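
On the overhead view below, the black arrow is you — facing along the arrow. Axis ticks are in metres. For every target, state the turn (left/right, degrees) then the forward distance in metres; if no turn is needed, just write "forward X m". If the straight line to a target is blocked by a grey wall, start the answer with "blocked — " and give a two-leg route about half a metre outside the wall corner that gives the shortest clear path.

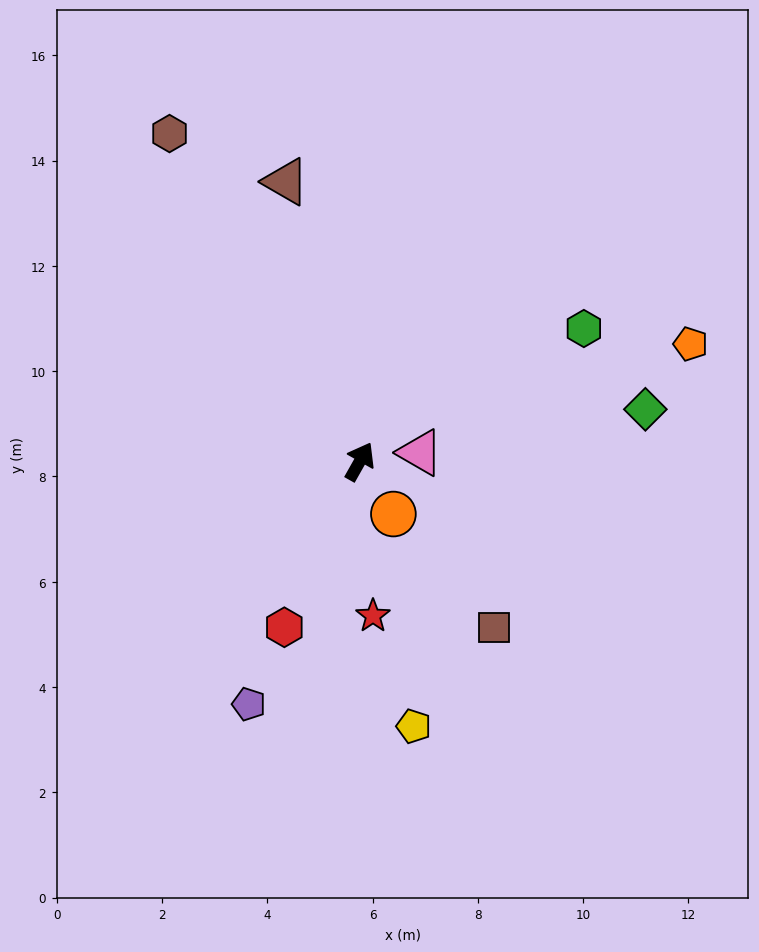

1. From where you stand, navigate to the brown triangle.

turn left 44°, forward 5.5 m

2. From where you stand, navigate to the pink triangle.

turn right 52°, forward 1.2 m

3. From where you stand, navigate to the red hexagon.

turn right 175°, forward 3.5 m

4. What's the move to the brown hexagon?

turn left 60°, forward 7.2 m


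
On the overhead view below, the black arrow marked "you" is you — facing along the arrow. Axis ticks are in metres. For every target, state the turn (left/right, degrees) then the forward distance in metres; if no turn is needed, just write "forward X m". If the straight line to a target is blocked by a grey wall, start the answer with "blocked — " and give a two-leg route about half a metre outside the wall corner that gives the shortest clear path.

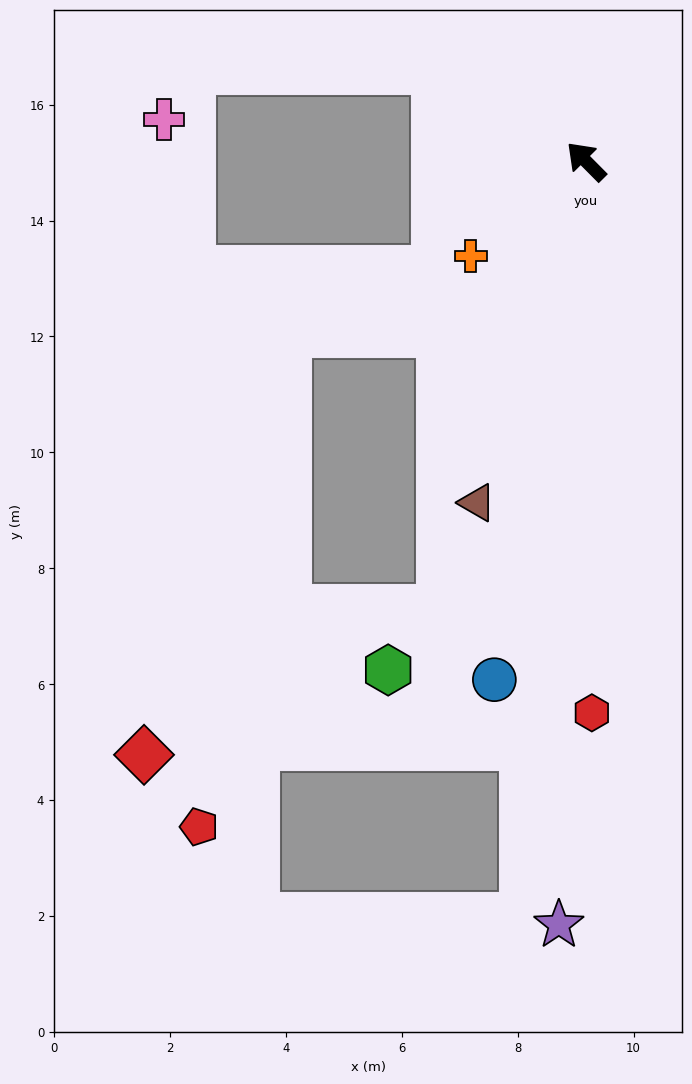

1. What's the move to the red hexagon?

turn left 136°, forward 9.5 m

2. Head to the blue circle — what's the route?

turn left 125°, forward 9.1 m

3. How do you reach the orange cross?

turn left 85°, forward 2.6 m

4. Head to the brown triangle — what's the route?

turn left 118°, forward 6.2 m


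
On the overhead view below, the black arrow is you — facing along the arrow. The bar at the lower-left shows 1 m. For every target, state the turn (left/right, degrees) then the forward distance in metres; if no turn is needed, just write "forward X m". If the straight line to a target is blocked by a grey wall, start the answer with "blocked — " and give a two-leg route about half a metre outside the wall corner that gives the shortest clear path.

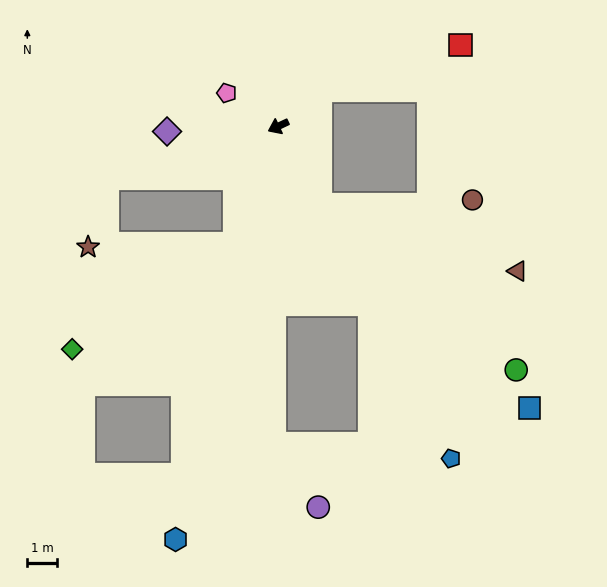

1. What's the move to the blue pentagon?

turn left 92°, forward 12.5 m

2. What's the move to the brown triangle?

blocked — turn left 92°, forward 3.0 m, then turn left 44°, forward 7.0 m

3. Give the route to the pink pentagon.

turn right 58°, forward 2.1 m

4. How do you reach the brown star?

blocked — turn right 8°, forward 6.0 m, then turn left 58°, forward 2.4 m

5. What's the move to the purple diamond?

turn right 23°, forward 3.7 m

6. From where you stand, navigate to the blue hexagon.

turn left 51°, forward 14.3 m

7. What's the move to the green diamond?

blocked — turn left 45°, forward 4.2 m, then turn right 38°, forward 6.5 m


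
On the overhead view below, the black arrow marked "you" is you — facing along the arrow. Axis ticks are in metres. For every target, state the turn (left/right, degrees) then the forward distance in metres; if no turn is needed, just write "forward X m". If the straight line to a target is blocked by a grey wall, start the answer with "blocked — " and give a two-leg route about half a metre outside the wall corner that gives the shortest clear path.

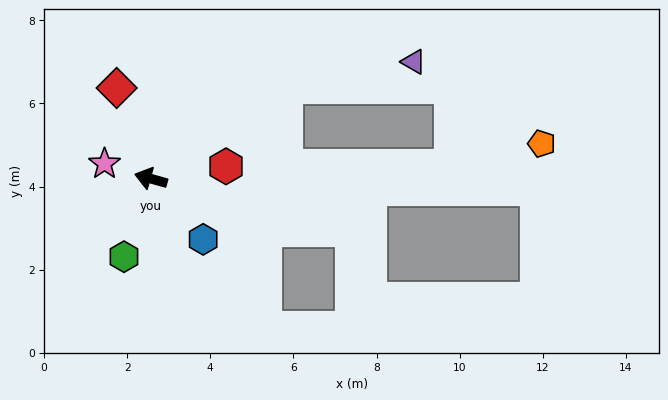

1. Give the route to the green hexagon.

turn left 87°, forward 2.0 m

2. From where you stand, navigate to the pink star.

turn right 2°, forward 1.2 m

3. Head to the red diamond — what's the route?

turn right 54°, forward 2.3 m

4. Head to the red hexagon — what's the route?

turn right 155°, forward 1.8 m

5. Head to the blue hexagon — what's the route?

turn left 146°, forward 1.9 m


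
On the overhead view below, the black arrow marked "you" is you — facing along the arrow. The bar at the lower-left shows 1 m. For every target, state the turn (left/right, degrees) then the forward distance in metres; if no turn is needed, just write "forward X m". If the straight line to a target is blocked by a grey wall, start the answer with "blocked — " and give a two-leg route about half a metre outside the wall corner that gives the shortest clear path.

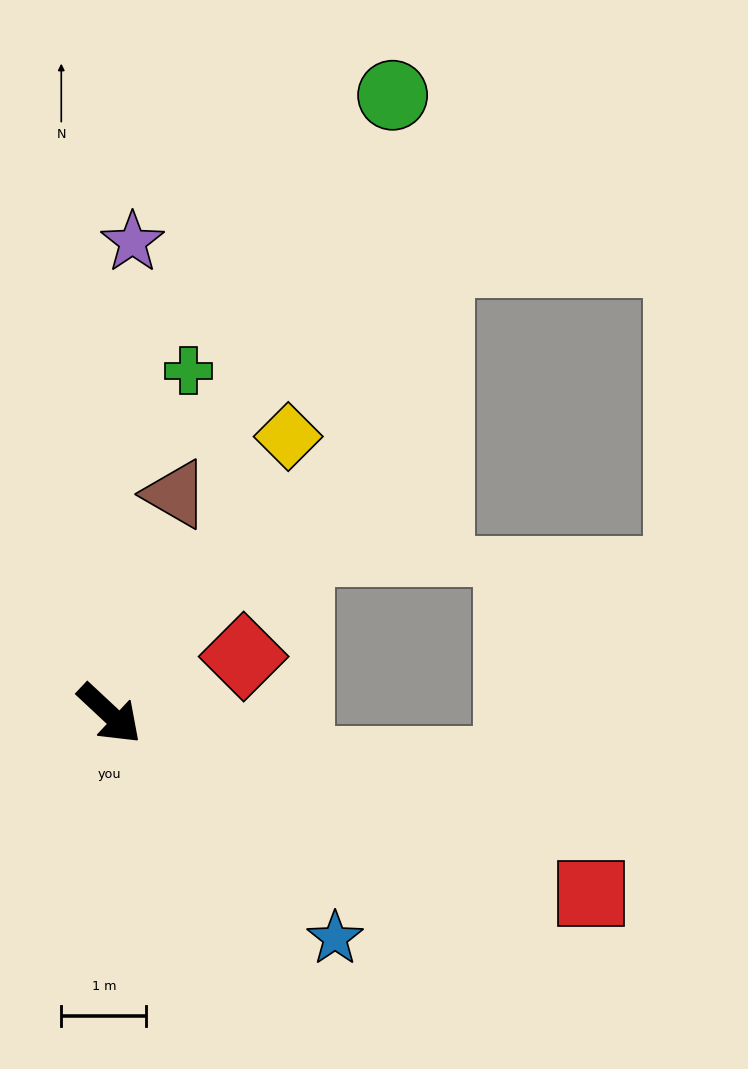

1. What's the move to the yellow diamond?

turn left 100°, forward 3.9 m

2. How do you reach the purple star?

turn left 130°, forward 5.5 m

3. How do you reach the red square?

turn left 23°, forward 6.0 m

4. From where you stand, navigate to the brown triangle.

turn left 116°, forward 2.7 m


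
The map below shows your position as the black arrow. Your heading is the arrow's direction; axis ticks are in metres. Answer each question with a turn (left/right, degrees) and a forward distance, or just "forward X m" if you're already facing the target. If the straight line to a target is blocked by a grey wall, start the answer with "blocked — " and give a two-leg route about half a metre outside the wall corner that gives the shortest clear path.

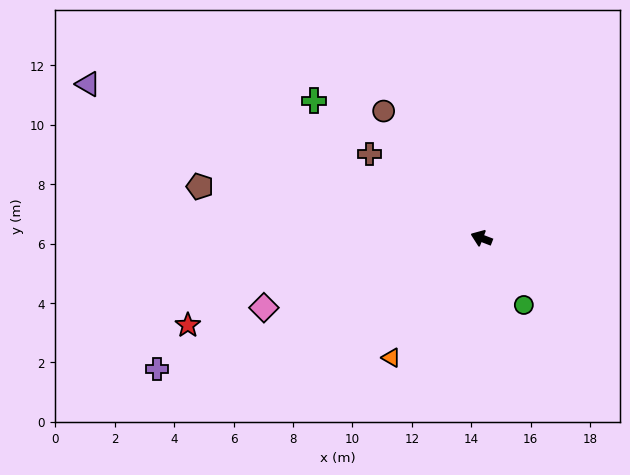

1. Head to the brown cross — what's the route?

turn right 16°, forward 4.7 m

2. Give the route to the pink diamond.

turn left 39°, forward 7.7 m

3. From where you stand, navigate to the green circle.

turn left 143°, forward 2.7 m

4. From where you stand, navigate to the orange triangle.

turn left 74°, forward 5.0 m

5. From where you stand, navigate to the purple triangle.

forward 14.2 m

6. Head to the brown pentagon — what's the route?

turn left 11°, forward 9.6 m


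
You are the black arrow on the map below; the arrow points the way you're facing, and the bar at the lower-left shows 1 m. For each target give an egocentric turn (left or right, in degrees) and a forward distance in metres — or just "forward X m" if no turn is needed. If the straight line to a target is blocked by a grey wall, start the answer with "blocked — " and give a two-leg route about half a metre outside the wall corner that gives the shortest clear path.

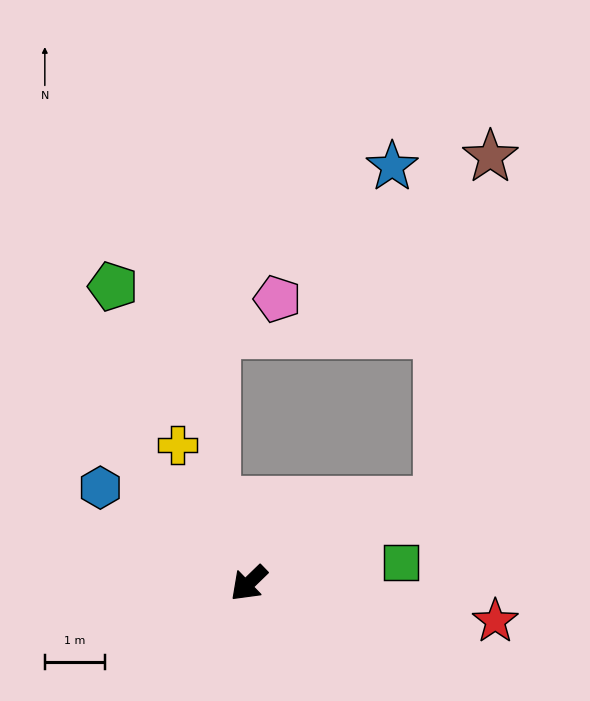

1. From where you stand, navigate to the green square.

turn left 144°, forward 2.6 m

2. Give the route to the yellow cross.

turn right 107°, forward 2.6 m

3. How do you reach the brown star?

blocked — turn left 159°, forward 3.5 m, then turn left 59°, forward 5.8 m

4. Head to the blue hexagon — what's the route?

turn right 77°, forward 3.0 m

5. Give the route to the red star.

turn left 127°, forward 4.2 m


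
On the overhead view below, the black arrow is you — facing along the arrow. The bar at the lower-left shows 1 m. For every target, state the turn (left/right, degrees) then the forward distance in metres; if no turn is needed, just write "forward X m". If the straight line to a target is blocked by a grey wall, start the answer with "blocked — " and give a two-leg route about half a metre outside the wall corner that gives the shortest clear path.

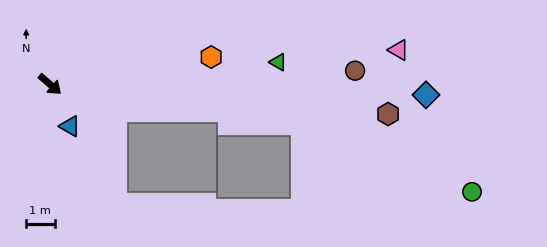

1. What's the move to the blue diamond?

turn left 39°, forward 13.2 m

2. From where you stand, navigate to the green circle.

blocked — turn left 32°, forward 9.0 m, then turn right 13°, forward 6.4 m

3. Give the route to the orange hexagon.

turn left 51°, forward 5.7 m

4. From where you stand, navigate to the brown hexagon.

turn left 36°, forward 11.9 m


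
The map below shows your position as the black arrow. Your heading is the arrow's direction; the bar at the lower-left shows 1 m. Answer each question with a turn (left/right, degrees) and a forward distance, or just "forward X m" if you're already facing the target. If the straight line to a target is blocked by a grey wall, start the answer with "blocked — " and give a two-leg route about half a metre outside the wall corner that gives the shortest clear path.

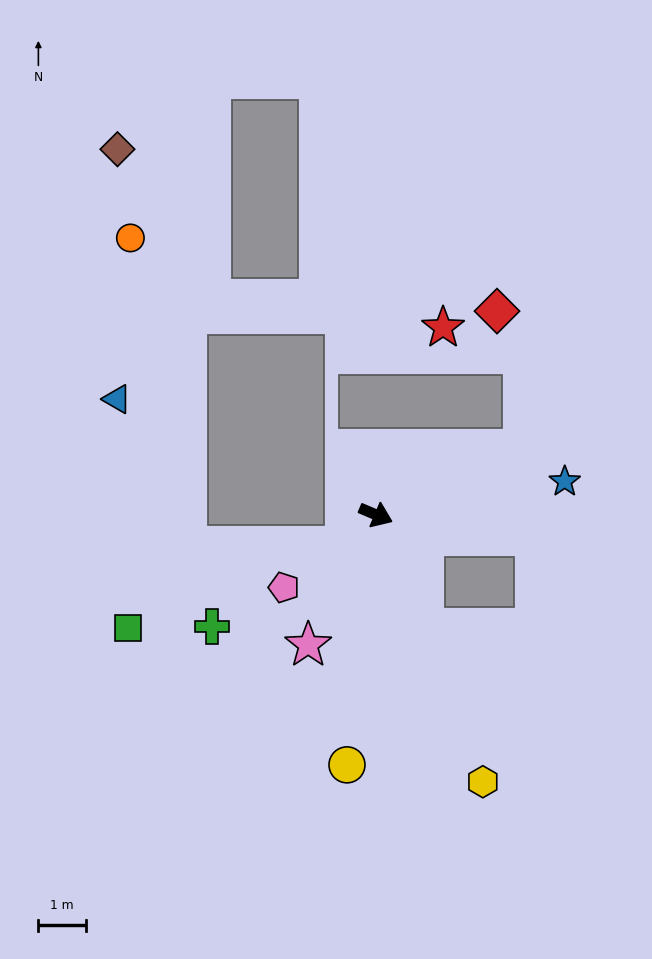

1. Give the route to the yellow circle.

turn right 74°, forward 5.3 m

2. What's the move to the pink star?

turn right 94°, forward 3.1 m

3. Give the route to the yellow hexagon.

turn right 45°, forward 6.0 m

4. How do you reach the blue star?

turn left 33°, forward 4.0 m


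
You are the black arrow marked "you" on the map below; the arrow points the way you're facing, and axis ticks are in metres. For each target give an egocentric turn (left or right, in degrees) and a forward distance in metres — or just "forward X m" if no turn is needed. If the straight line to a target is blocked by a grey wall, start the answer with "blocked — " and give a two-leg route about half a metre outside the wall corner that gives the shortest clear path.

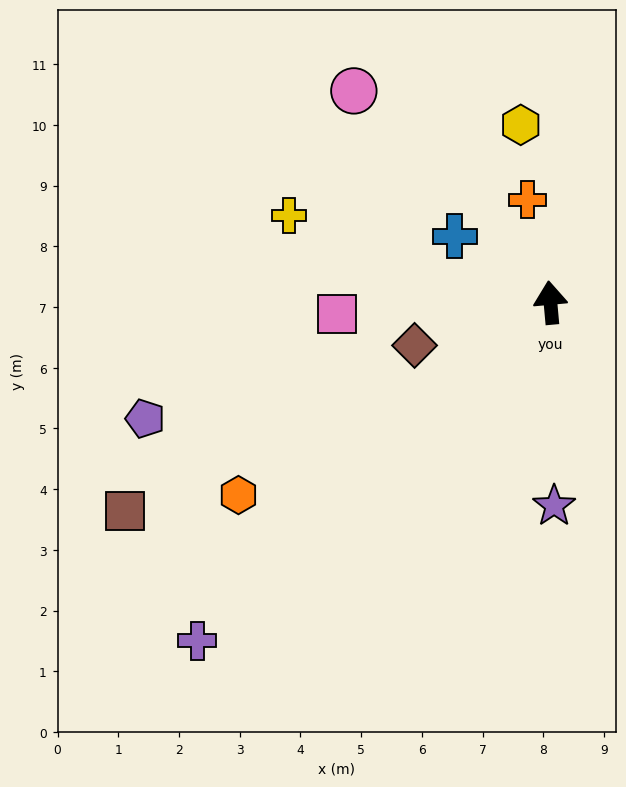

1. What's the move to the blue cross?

turn left 50°, forward 1.9 m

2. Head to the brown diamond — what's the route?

turn left 102°, forward 2.3 m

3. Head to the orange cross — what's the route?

turn left 7°, forward 1.7 m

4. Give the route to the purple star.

turn left 176°, forward 3.3 m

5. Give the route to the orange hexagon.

turn left 117°, forward 6.0 m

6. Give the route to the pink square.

turn left 88°, forward 3.5 m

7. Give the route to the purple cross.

turn left 129°, forward 8.1 m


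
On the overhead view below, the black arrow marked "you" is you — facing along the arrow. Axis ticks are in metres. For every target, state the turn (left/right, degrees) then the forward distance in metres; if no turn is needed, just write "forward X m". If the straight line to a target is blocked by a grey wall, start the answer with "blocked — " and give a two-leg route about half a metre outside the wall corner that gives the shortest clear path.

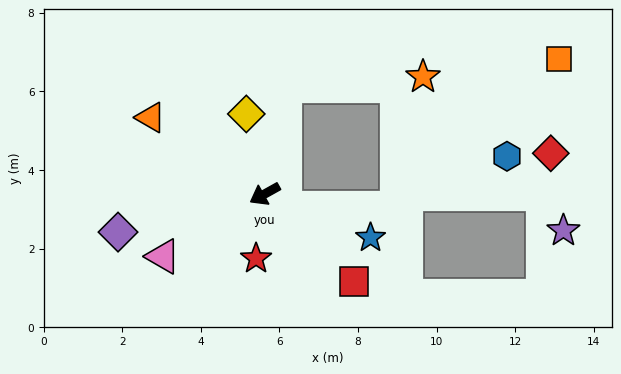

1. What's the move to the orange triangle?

turn right 63°, forward 3.5 m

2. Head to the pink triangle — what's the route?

turn left 2°, forward 3.0 m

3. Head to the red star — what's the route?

turn left 53°, forward 1.7 m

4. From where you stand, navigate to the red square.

turn left 106°, forward 3.2 m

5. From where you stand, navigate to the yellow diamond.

turn right 106°, forward 2.1 m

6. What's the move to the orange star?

blocked — turn right 130°, forward 2.8 m, then turn right 75°, forward 3.5 m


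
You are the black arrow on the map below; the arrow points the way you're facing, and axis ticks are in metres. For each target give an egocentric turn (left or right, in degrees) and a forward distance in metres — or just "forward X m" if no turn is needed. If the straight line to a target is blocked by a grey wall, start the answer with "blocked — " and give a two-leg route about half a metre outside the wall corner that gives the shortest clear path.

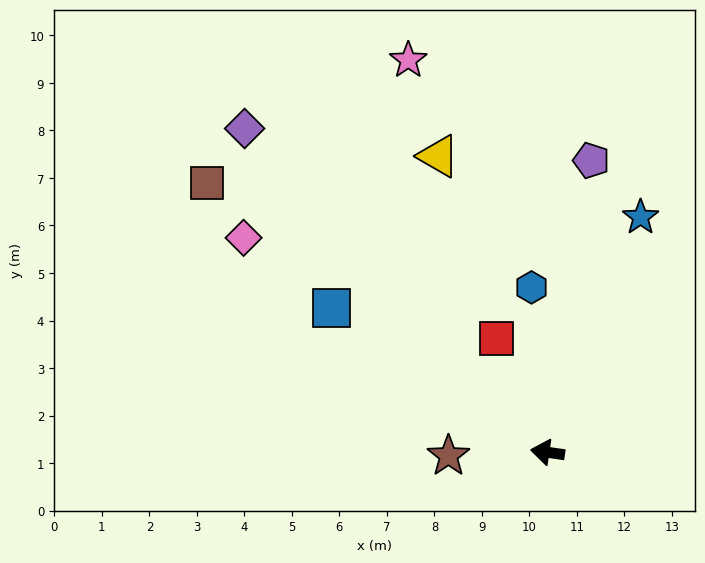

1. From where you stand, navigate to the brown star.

turn left 10°, forward 2.1 m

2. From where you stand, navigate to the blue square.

turn right 26°, forward 5.5 m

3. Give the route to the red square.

turn right 58°, forward 2.6 m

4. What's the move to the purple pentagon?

turn right 90°, forward 6.2 m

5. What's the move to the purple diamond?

turn right 39°, forward 9.3 m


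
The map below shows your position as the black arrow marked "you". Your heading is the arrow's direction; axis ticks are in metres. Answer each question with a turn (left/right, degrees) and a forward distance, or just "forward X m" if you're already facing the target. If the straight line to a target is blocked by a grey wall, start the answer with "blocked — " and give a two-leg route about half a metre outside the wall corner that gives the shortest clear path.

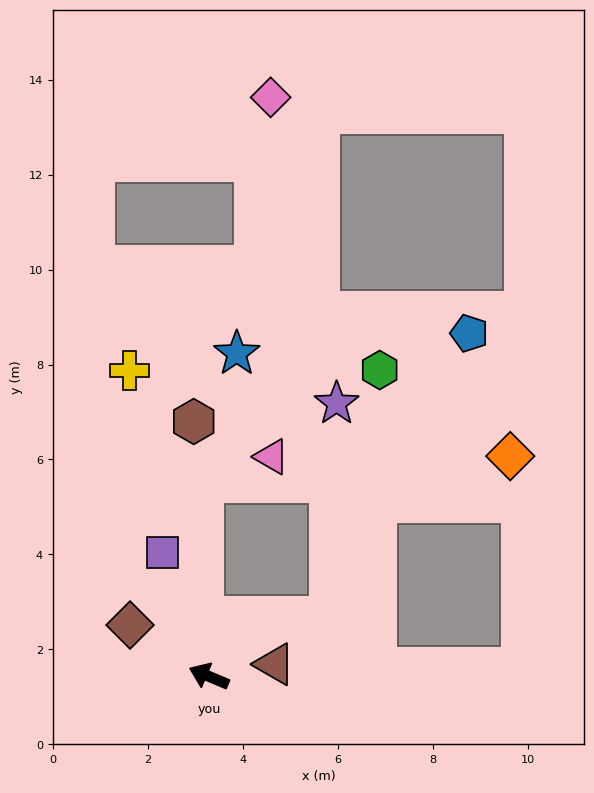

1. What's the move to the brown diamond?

turn right 10°, forward 2.0 m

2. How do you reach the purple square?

turn right 47°, forward 2.8 m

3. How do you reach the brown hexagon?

turn right 64°, forward 5.4 m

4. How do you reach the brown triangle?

turn right 147°, forward 1.4 m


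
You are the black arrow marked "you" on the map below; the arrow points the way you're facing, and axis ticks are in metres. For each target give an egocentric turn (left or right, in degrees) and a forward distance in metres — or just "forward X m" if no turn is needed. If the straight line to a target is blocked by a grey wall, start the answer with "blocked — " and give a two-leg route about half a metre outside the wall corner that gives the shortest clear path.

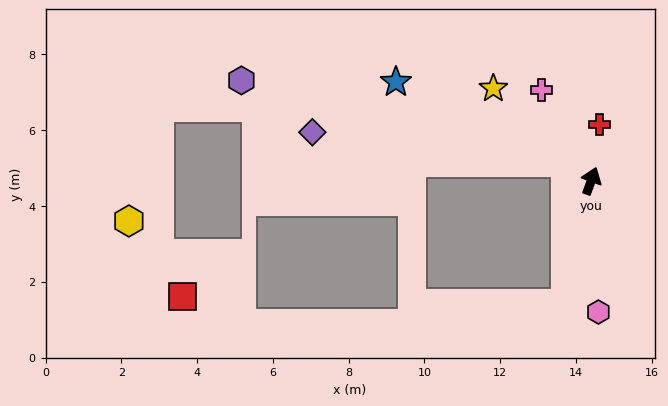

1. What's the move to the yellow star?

turn left 67°, forward 3.6 m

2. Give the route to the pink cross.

turn left 49°, forward 2.7 m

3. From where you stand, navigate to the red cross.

turn left 12°, forward 1.5 m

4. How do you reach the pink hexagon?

turn right 157°, forward 3.5 m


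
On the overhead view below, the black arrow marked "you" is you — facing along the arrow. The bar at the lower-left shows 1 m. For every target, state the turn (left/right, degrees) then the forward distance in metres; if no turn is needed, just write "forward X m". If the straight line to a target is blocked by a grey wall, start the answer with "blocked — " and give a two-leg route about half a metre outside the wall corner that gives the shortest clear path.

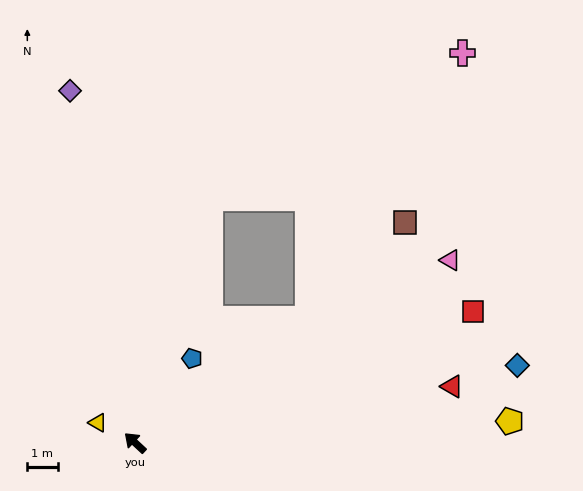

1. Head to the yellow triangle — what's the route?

turn left 15°, forward 1.4 m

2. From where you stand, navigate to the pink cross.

blocked — turn right 102°, forward 7.0 m, then turn left 25°, forward 10.2 m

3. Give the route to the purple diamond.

turn right 37°, forward 11.8 m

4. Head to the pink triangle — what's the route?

turn right 107°, forward 12.0 m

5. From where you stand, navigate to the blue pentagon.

turn right 81°, forward 3.4 m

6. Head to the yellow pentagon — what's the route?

turn right 134°, forward 12.4 m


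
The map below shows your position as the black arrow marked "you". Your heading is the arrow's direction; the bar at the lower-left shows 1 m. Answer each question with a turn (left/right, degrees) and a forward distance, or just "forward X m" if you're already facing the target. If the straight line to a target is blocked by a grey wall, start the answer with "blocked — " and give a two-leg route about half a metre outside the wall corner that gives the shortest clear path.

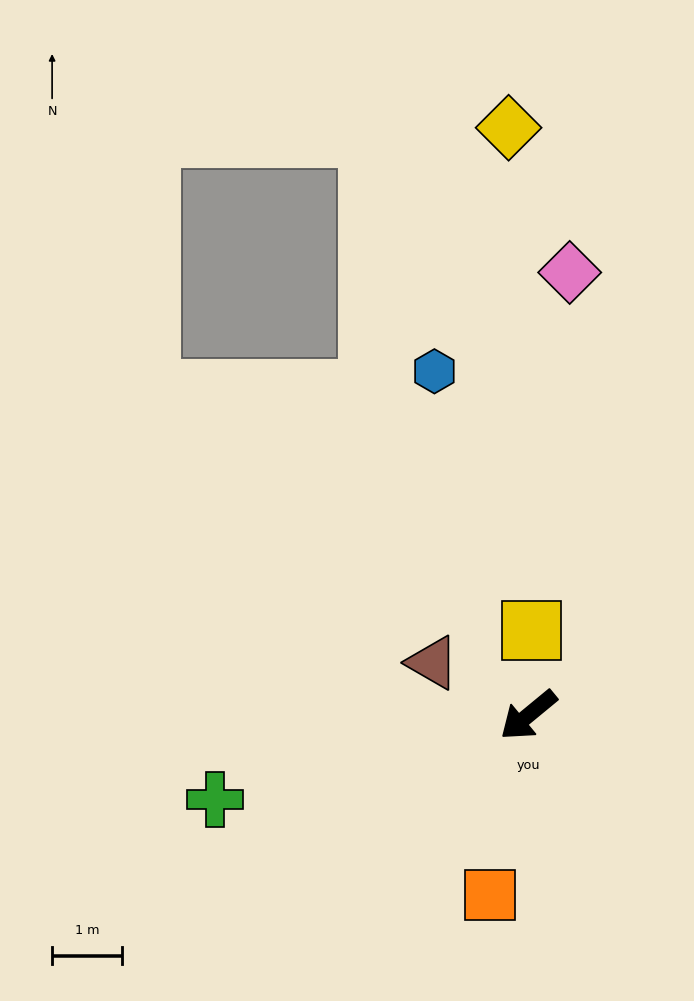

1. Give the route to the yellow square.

turn right 132°, forward 1.2 m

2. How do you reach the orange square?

turn left 38°, forward 2.6 m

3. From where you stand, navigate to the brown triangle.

turn right 68°, forward 1.6 m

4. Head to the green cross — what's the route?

turn right 24°, forward 4.6 m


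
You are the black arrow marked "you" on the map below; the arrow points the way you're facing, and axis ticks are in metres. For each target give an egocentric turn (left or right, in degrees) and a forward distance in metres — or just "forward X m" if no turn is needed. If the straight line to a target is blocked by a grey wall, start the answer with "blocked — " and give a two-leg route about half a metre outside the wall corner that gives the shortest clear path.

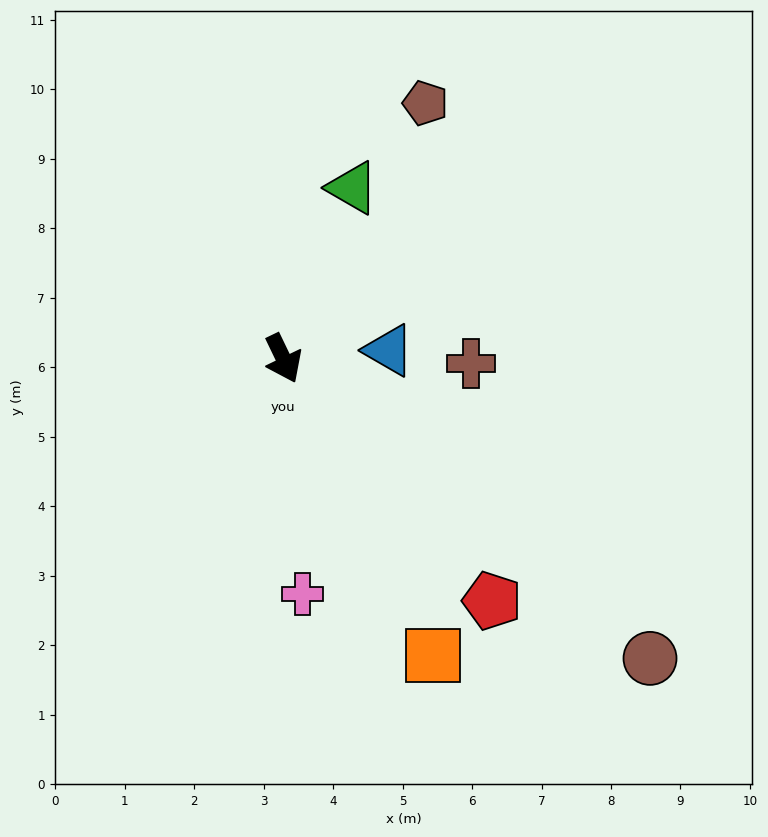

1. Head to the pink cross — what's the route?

turn right 21°, forward 3.4 m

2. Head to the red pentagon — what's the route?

turn left 15°, forward 4.6 m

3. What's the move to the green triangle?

turn left 132°, forward 2.7 m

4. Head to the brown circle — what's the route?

turn left 25°, forward 6.8 m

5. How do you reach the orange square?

forward 4.8 m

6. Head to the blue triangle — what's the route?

turn left 69°, forward 1.5 m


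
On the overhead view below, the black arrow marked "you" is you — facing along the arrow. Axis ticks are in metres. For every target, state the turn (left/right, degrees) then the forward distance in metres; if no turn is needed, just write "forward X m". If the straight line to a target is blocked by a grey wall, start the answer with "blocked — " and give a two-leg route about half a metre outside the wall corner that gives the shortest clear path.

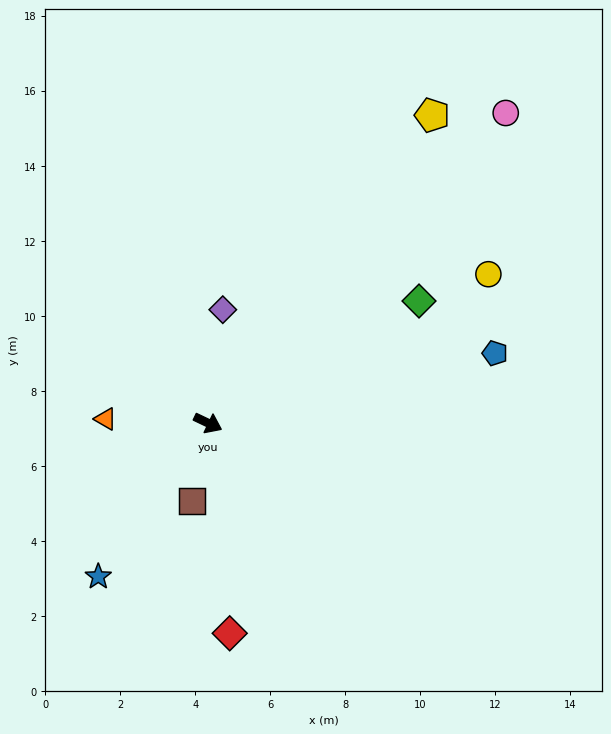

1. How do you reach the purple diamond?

turn left 108°, forward 3.0 m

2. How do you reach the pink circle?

turn left 72°, forward 11.5 m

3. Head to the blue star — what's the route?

turn right 100°, forward 5.0 m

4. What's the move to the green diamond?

turn left 56°, forward 6.5 m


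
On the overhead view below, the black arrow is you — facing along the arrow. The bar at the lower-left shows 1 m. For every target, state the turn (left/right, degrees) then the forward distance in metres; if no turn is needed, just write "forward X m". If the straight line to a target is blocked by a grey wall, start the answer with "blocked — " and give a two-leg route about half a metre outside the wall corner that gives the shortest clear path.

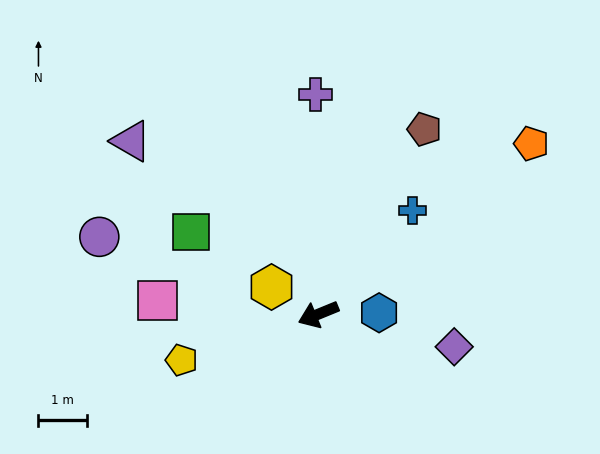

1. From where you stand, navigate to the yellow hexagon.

turn right 52°, forward 1.1 m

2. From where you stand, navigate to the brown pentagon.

turn right 142°, forward 4.4 m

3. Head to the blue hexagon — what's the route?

turn left 159°, forward 1.3 m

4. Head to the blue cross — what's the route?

turn right 155°, forward 2.9 m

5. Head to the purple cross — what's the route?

turn right 112°, forward 4.6 m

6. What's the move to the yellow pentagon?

turn right 4°, forward 3.0 m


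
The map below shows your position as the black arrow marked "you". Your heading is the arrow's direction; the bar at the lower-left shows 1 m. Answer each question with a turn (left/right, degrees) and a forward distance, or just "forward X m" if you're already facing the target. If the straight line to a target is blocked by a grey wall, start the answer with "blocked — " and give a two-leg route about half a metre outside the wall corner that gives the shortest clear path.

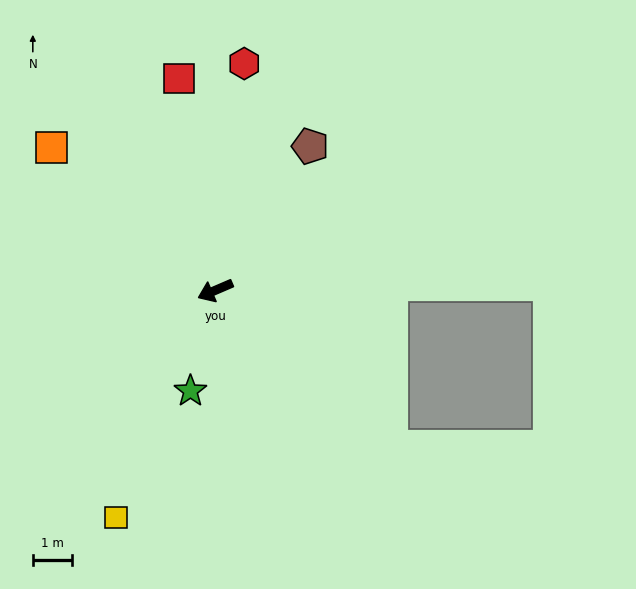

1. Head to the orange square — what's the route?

turn right 64°, forward 5.6 m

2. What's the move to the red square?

turn right 104°, forward 5.5 m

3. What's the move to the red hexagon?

turn right 121°, forward 5.9 m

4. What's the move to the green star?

turn left 53°, forward 2.7 m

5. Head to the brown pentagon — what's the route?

turn right 147°, forward 4.4 m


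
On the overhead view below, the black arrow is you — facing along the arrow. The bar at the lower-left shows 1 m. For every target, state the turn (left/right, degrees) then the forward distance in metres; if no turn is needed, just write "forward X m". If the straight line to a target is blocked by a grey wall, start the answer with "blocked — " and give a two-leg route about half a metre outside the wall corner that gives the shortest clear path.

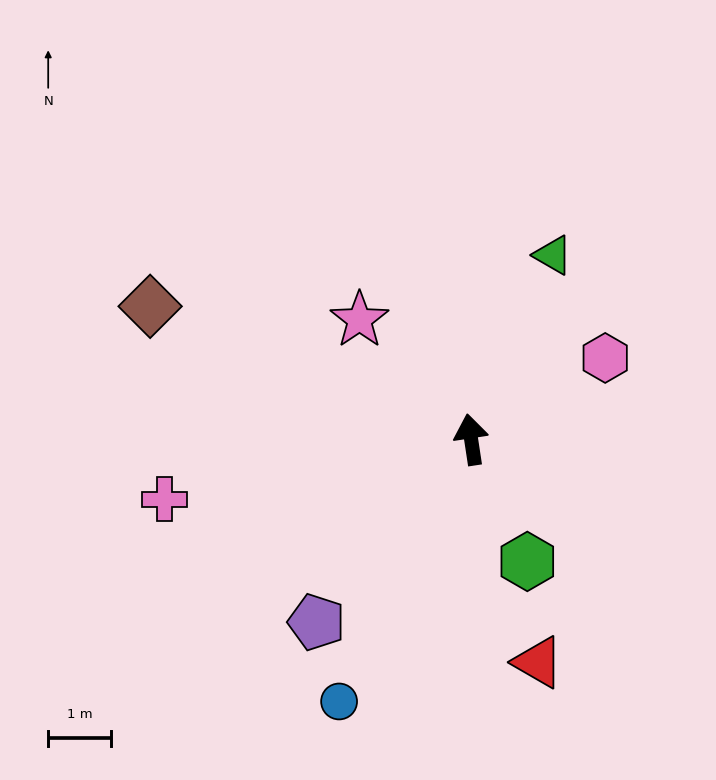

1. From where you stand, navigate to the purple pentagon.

turn left 131°, forward 3.8 m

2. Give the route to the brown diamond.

turn left 59°, forward 5.5 m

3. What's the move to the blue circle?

turn left 145°, forward 4.7 m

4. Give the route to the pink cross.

turn left 92°, forward 5.0 m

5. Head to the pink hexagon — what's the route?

turn right 67°, forward 2.5 m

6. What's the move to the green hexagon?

turn right 164°, forward 2.1 m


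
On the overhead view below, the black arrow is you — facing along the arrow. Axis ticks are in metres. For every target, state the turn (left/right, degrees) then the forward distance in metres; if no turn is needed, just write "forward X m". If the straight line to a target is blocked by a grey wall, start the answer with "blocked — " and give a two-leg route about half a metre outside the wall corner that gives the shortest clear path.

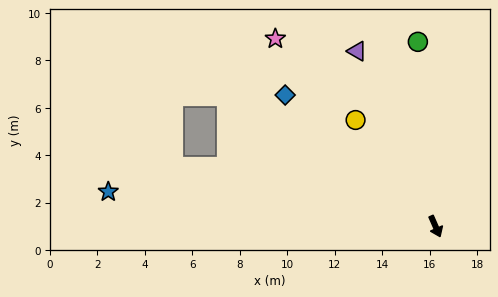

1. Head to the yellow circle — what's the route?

turn right 167°, forward 5.6 m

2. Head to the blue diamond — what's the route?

turn right 155°, forward 8.4 m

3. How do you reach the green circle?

turn left 162°, forward 7.8 m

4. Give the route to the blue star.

turn right 120°, forward 13.9 m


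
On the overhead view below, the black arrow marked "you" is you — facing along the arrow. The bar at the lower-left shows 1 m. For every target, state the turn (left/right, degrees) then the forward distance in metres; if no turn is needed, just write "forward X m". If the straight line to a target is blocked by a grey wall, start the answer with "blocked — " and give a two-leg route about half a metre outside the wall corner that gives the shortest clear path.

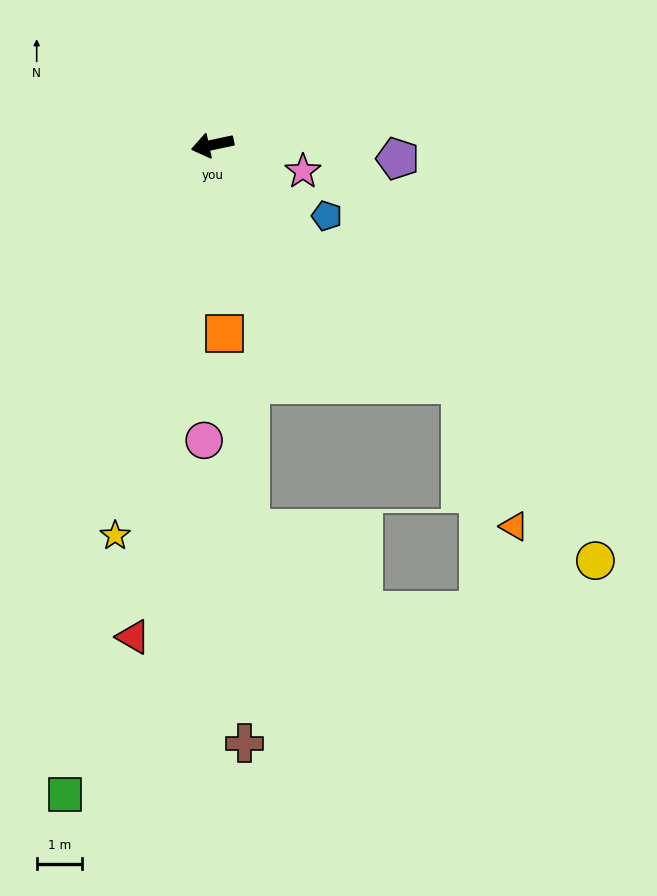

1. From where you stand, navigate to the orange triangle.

blocked — turn left 124°, forward 7.6 m, then turn right 25°, forward 3.4 m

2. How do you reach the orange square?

turn left 82°, forward 4.2 m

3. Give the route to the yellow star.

turn left 64°, forward 8.9 m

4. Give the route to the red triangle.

turn left 69°, forward 11.1 m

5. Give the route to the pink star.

turn left 152°, forward 2.1 m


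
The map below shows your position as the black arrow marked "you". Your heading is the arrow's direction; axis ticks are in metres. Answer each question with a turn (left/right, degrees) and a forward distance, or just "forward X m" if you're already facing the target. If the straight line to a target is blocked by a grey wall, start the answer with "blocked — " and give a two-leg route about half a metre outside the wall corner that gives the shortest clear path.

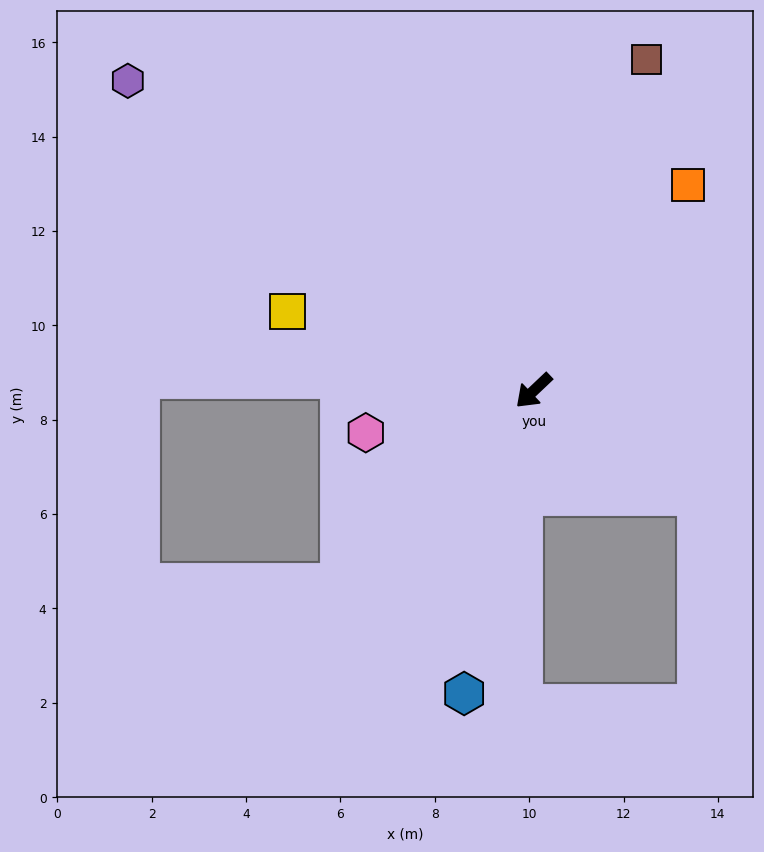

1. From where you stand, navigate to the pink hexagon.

turn right 29°, forward 3.7 m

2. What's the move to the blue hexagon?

turn left 34°, forward 6.6 m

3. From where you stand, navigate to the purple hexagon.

turn right 81°, forward 10.8 m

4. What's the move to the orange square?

turn right 170°, forward 5.5 m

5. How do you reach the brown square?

turn right 152°, forward 7.4 m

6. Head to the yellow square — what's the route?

turn right 61°, forward 5.5 m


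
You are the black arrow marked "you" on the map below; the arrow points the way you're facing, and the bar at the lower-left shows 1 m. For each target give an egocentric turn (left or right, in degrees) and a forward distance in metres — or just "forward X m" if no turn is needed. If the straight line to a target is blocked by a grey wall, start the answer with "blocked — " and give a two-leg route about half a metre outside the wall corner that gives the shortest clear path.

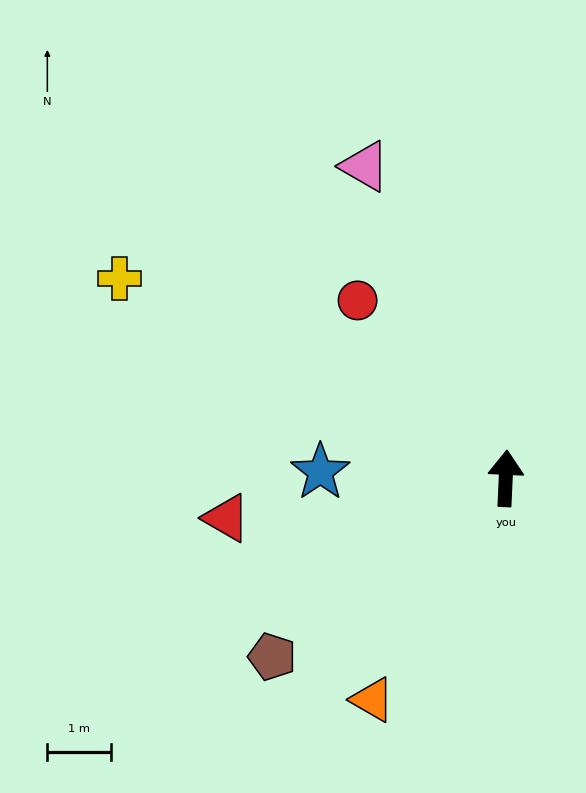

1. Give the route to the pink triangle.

turn left 27°, forward 5.4 m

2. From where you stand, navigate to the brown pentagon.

turn left 130°, forward 4.6 m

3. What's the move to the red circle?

turn left 42°, forward 3.6 m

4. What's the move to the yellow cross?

turn left 65°, forward 6.8 m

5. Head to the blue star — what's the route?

turn left 91°, forward 2.9 m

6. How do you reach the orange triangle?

turn left 152°, forward 4.1 m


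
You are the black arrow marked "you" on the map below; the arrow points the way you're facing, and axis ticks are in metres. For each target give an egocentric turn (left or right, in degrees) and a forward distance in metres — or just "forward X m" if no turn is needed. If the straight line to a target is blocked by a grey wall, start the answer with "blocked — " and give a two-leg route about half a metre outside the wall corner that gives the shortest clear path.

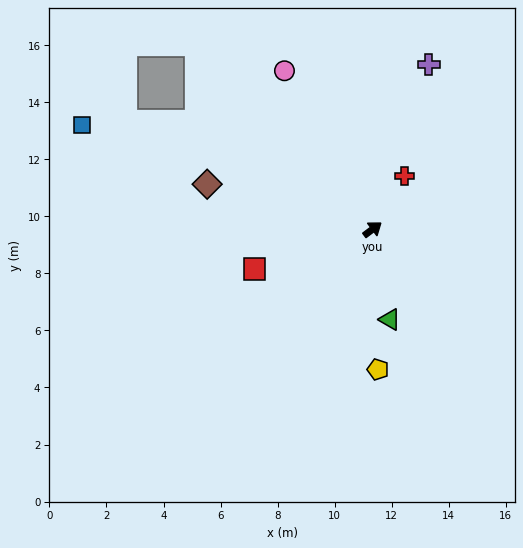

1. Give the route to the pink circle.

turn left 82°, forward 6.4 m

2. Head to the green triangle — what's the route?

turn right 116°, forward 3.2 m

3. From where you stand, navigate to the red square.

turn left 162°, forward 4.4 m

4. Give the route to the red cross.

turn left 22°, forward 2.2 m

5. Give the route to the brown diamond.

turn left 128°, forward 6.0 m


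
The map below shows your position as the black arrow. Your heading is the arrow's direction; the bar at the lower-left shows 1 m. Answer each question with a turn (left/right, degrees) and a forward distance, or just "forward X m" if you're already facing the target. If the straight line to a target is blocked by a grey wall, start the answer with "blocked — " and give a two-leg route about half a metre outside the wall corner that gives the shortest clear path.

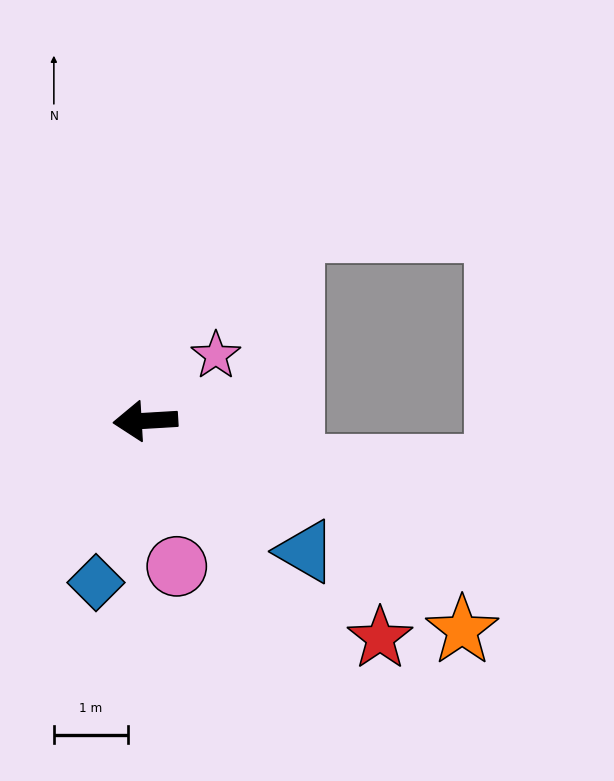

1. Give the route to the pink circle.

turn left 99°, forward 2.0 m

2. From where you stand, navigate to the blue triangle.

turn left 137°, forward 2.8 m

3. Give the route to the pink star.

turn right 141°, forward 1.3 m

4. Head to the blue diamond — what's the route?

turn left 70°, forward 2.3 m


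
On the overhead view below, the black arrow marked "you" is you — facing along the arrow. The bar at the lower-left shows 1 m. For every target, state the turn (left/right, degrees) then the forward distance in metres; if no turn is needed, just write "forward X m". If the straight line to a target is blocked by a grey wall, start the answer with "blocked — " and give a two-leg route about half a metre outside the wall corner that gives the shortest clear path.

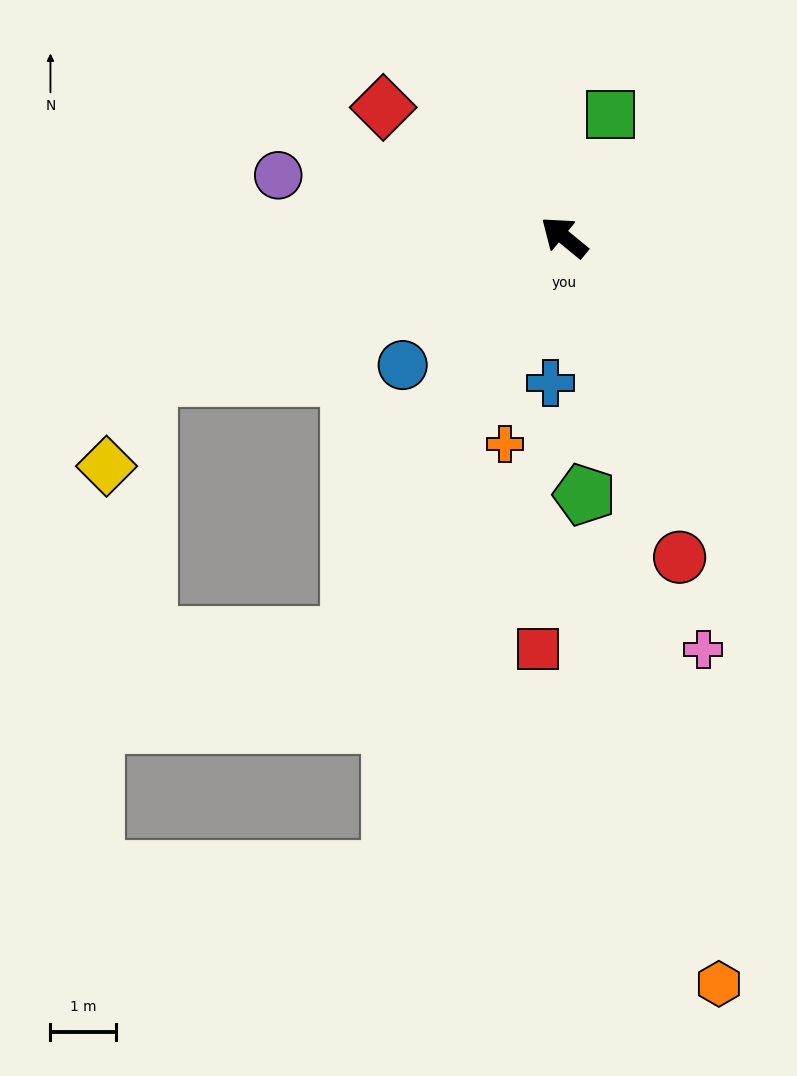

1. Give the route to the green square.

turn right 71°, forward 2.0 m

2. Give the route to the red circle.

turn left 149°, forward 5.2 m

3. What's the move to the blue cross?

turn left 124°, forward 2.2 m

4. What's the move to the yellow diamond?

blocked — turn left 58°, forward 6.7 m, then turn left 45°, forward 1.5 m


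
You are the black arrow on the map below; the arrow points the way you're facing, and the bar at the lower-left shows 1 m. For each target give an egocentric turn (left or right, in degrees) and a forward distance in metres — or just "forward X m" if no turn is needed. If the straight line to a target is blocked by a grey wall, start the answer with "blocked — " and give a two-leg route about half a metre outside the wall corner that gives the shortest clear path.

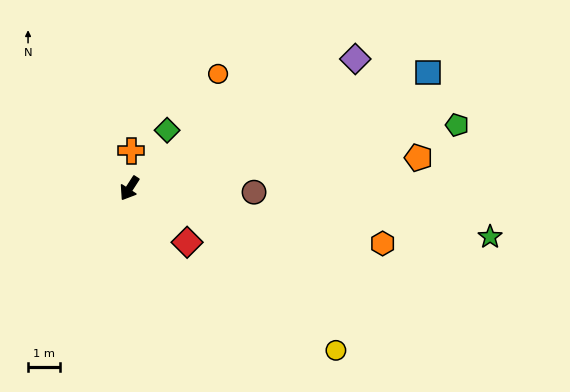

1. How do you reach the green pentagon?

turn left 134°, forward 10.6 m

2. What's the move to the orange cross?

turn right 150°, forward 1.2 m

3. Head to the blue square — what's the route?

turn left 144°, forward 10.2 m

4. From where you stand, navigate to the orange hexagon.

turn left 110°, forward 8.2 m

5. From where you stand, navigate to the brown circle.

turn left 121°, forward 4.0 m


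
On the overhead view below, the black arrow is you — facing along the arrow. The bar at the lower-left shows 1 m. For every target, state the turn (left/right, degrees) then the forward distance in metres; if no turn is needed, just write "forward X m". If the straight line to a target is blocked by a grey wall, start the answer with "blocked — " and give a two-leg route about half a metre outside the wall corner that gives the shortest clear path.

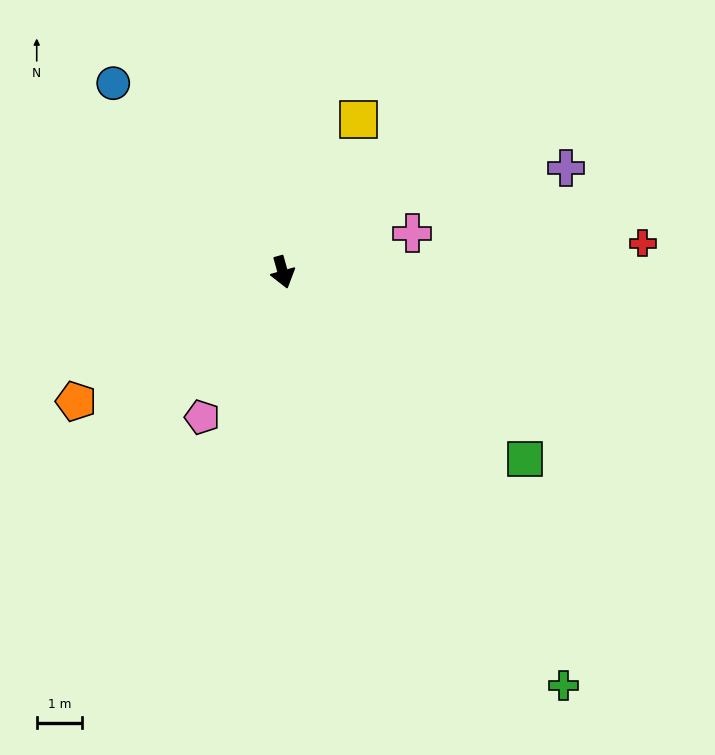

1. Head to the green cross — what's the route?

turn left 19°, forward 11.1 m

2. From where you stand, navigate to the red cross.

turn left 79°, forward 8.0 m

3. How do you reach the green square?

turn left 37°, forward 6.8 m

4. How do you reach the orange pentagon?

turn right 74°, forward 5.4 m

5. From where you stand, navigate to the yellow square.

turn left 138°, forward 3.8 m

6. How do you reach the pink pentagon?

turn right 45°, forward 3.7 m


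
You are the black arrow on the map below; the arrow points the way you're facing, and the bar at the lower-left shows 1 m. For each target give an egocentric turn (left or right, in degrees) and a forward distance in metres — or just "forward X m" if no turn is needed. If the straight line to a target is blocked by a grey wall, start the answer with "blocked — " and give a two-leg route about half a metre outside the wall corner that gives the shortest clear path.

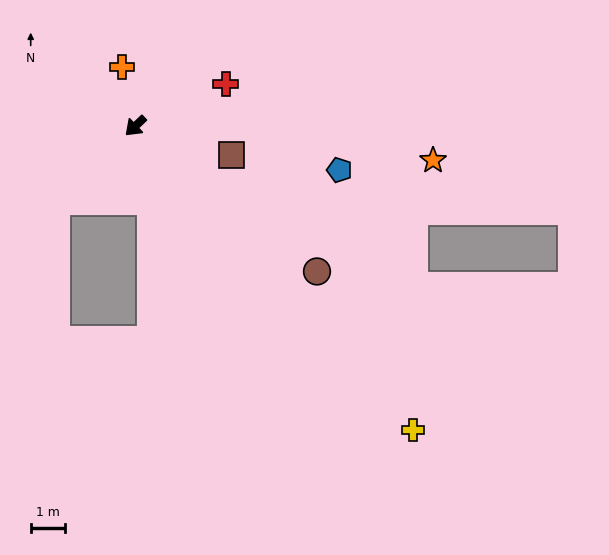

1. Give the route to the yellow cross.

turn left 89°, forward 11.9 m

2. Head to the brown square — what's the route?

turn left 120°, forward 2.9 m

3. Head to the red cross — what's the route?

turn left 161°, forward 2.9 m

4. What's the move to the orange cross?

turn right 121°, forward 1.7 m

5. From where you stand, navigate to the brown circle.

turn left 98°, forward 6.7 m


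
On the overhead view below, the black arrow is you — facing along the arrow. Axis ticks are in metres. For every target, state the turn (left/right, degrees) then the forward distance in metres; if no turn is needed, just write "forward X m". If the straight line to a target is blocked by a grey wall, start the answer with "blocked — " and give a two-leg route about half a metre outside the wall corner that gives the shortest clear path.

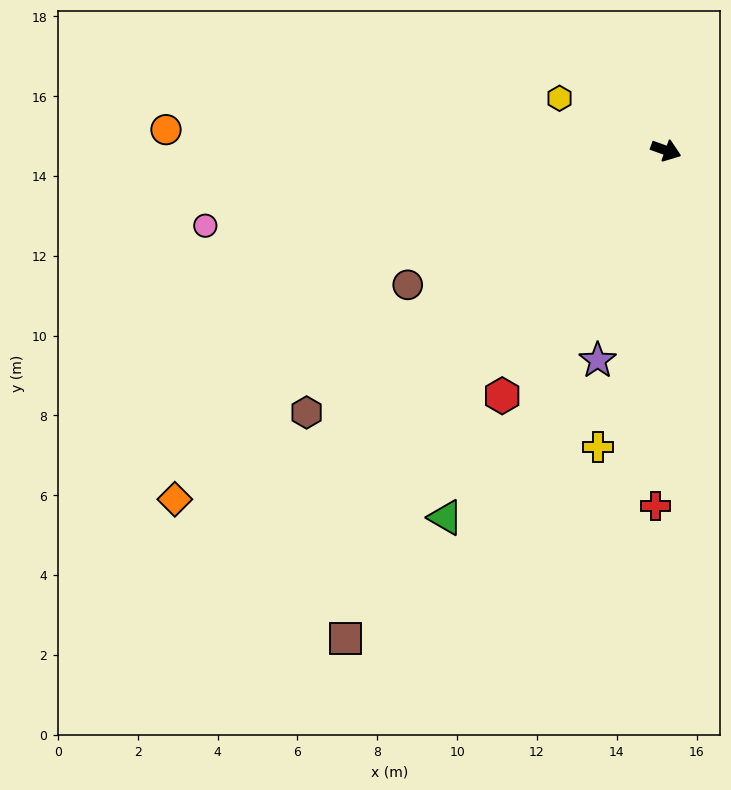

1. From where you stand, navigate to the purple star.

turn right 88°, forward 5.5 m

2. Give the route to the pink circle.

turn right 151°, forward 11.7 m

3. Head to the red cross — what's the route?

turn right 72°, forward 8.9 m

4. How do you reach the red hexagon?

turn right 104°, forward 7.4 m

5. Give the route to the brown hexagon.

turn right 124°, forward 11.1 m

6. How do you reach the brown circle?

turn right 133°, forward 7.3 m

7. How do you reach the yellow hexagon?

turn left 174°, forward 3.0 m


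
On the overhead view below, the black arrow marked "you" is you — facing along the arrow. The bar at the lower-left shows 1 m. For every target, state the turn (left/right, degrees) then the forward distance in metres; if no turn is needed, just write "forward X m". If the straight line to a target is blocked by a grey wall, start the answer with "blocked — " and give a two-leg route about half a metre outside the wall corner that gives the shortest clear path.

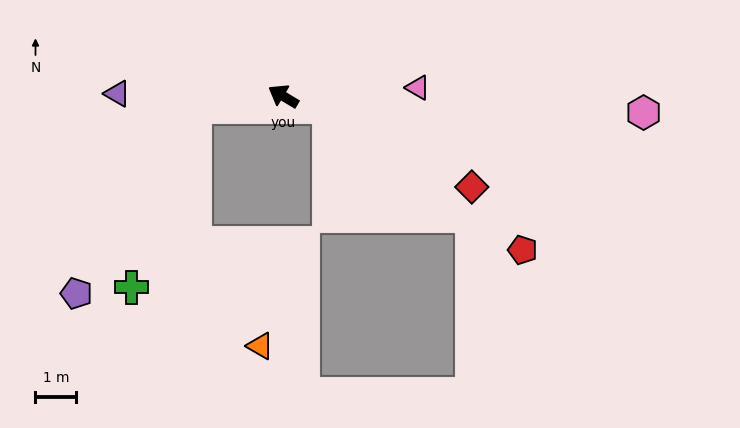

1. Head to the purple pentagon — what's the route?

blocked — turn left 38°, forward 2.2 m, then turn left 51°, forward 5.4 m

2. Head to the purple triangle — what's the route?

turn left 30°, forward 4.1 m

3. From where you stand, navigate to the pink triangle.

turn right 145°, forward 3.3 m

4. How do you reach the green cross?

blocked — turn left 38°, forward 2.2 m, then turn left 64°, forward 4.7 m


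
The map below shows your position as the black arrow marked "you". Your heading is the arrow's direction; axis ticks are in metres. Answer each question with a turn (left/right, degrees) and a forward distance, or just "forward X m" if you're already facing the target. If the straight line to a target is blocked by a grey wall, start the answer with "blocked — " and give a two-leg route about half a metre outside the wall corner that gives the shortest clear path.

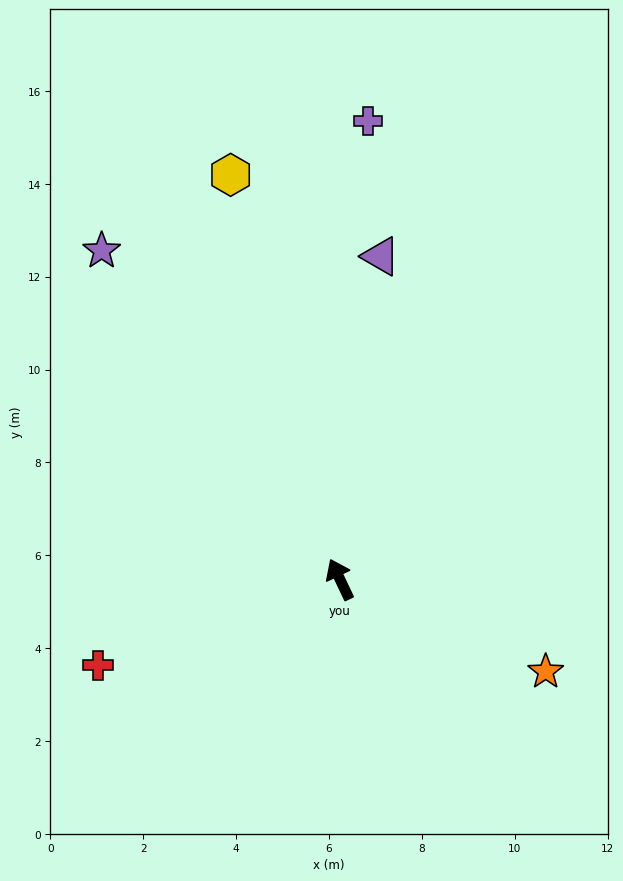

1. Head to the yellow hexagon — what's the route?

turn right 10°, forward 9.0 m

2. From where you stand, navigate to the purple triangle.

turn right 33°, forward 7.0 m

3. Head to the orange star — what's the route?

turn right 139°, forward 4.9 m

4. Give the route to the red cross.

turn left 84°, forward 5.5 m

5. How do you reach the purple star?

turn left 11°, forward 8.7 m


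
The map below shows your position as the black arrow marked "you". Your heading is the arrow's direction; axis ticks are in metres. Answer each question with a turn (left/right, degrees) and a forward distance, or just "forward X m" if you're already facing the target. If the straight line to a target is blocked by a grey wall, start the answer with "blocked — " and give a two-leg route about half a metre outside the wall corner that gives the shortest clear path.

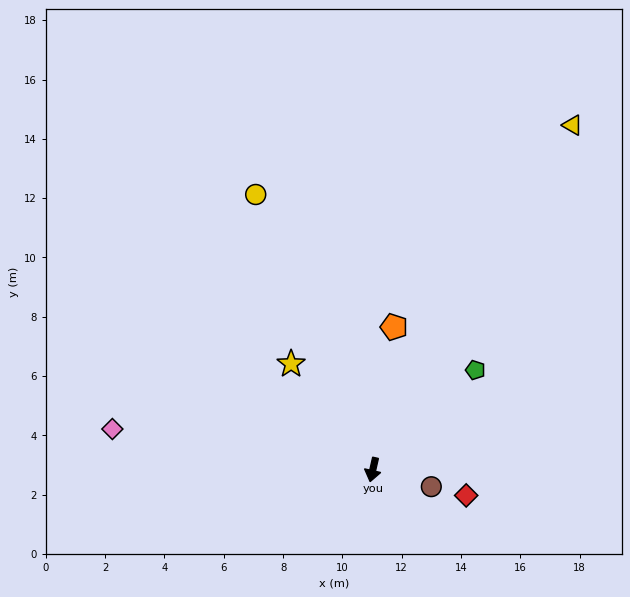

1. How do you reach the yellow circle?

turn right 144°, forward 10.1 m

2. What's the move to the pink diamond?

turn right 86°, forward 8.9 m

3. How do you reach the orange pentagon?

turn right 176°, forward 4.9 m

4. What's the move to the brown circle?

turn left 87°, forward 2.1 m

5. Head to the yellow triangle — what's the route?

turn left 163°, forward 13.4 m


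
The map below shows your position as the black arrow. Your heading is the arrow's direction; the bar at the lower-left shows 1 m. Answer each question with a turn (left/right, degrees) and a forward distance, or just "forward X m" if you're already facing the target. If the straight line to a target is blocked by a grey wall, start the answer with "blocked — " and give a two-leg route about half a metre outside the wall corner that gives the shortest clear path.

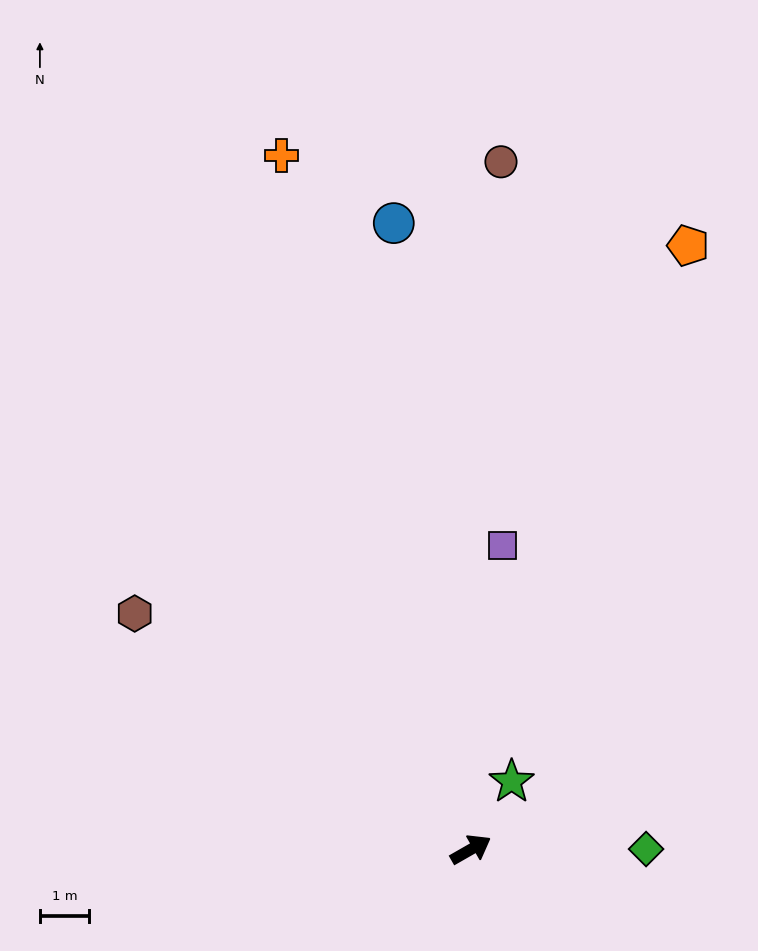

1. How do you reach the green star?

turn left 29°, forward 1.6 m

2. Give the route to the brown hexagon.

turn left 115°, forward 8.4 m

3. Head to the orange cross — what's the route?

turn left 75°, forward 14.7 m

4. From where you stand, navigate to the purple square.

turn left 54°, forward 6.3 m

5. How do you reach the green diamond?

turn right 30°, forward 3.6 m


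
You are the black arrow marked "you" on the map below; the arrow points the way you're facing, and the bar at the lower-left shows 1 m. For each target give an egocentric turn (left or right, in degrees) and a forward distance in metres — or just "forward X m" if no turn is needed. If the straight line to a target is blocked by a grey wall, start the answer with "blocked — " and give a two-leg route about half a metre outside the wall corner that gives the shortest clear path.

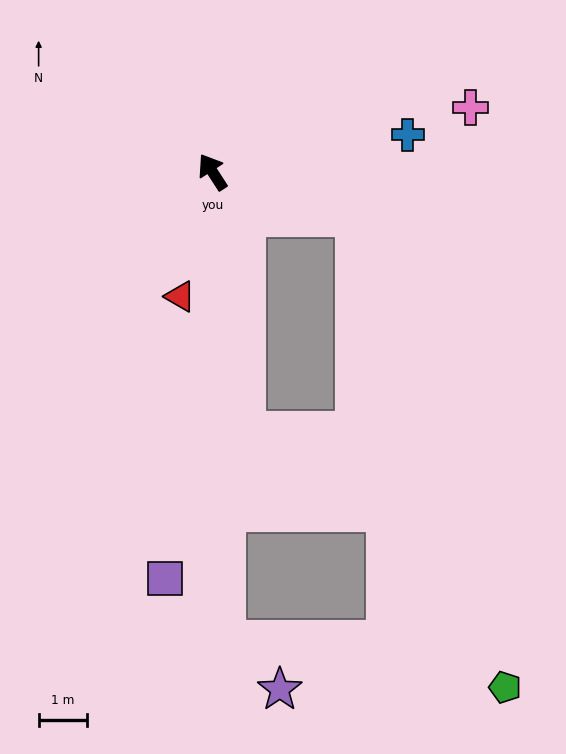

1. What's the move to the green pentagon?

blocked — turn right 140°, forward 3.1 m, then turn right 55°, forward 10.2 m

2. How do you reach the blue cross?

turn right 112°, forward 4.1 m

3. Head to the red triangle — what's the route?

turn left 133°, forward 2.7 m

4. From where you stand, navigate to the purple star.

blocked — turn left 149°, forward 9.7 m, then turn left 46°, forward 1.5 m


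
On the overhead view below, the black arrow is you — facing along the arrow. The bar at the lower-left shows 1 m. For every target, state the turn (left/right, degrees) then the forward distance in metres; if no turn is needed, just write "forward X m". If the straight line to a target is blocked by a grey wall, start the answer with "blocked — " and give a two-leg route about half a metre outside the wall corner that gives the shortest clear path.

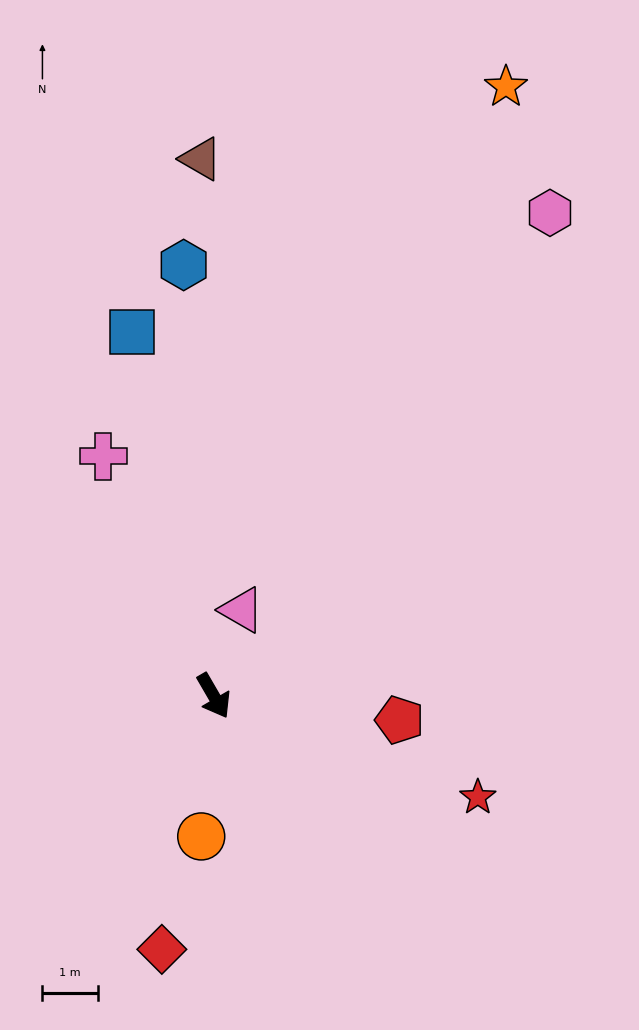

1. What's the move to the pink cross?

turn left 175°, forward 4.7 m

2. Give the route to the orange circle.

turn right 35°, forward 2.5 m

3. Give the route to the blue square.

turn left 163°, forward 6.7 m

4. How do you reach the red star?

turn left 39°, forward 5.1 m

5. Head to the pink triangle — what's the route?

turn left 132°, forward 1.6 m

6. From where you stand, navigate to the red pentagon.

turn left 52°, forward 3.4 m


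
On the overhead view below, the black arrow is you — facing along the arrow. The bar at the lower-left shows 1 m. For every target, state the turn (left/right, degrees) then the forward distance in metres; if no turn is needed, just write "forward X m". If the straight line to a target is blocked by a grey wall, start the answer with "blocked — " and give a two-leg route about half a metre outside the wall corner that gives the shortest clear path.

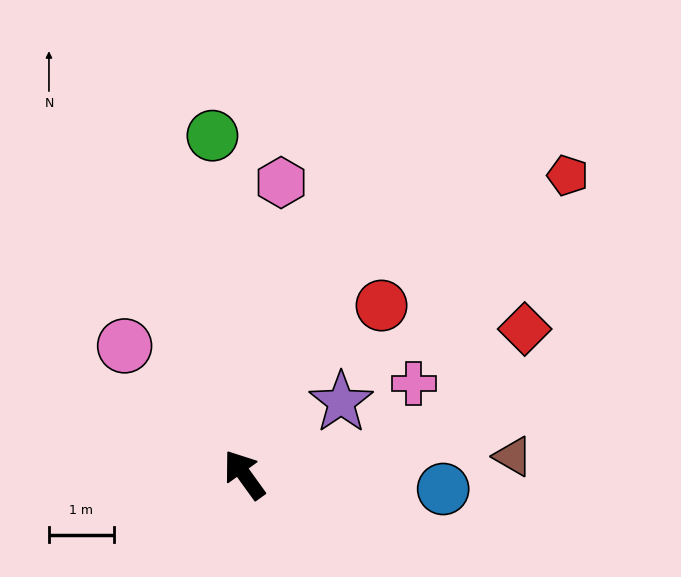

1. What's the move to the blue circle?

turn right 130°, forward 3.1 m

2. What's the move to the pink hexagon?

turn right 43°, forward 4.5 m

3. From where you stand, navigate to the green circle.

turn right 30°, forward 5.2 m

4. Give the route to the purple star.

turn right 89°, forward 1.9 m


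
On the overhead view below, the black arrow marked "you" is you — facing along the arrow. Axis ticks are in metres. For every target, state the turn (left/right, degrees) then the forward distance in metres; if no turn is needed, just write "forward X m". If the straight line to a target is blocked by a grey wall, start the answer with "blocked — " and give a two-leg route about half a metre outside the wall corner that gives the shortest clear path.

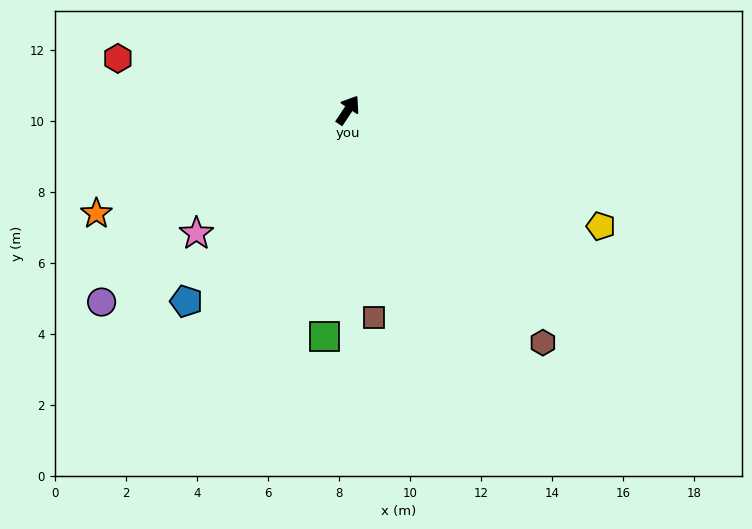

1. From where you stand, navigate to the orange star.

turn left 146°, forward 7.7 m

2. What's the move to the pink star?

turn left 163°, forward 5.5 m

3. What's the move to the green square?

turn right 152°, forward 6.4 m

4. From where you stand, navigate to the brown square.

turn right 139°, forward 5.9 m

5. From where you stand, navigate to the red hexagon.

turn left 111°, forward 6.6 m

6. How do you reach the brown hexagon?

turn right 106°, forward 8.6 m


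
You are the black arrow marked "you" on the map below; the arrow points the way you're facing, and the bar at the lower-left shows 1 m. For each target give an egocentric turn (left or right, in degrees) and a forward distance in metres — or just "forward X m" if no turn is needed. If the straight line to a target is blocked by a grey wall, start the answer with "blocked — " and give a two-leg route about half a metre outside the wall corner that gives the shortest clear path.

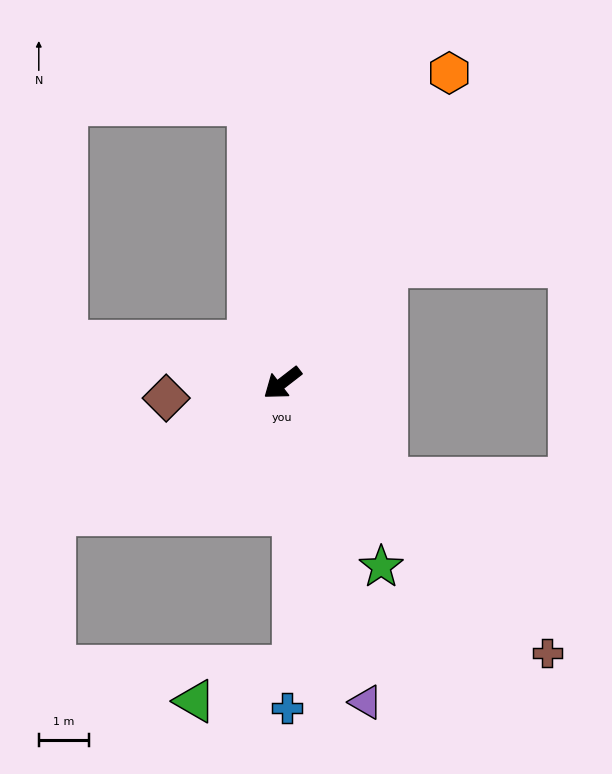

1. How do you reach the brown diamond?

turn right 30°, forward 2.3 m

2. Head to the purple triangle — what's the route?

turn left 67°, forward 6.6 m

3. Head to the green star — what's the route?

turn left 81°, forward 4.2 m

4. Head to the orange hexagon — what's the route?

turn right 156°, forward 7.1 m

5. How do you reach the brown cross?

turn left 97°, forward 7.6 m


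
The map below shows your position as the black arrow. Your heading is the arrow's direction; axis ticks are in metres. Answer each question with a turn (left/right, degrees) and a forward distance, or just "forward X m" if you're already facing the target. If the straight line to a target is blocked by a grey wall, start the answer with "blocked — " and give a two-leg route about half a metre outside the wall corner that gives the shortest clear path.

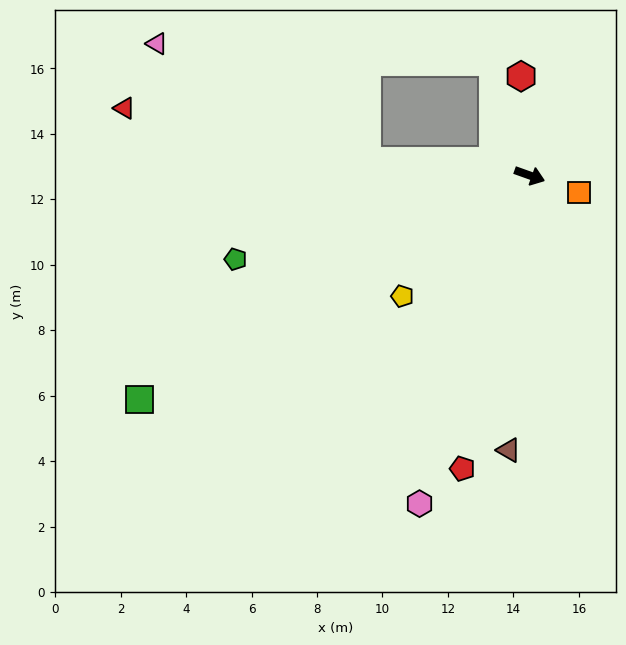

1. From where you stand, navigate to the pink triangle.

blocked — turn right 165°, forward 5.0 m, then turn right 25°, forward 7.3 m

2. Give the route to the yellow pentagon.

turn right 117°, forward 5.4 m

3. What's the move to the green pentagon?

turn right 144°, forward 9.3 m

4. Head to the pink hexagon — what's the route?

turn right 89°, forward 10.6 m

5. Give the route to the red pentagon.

turn right 83°, forward 9.2 m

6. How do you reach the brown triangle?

turn right 75°, forward 8.4 m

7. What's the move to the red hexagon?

turn left 115°, forward 3.0 m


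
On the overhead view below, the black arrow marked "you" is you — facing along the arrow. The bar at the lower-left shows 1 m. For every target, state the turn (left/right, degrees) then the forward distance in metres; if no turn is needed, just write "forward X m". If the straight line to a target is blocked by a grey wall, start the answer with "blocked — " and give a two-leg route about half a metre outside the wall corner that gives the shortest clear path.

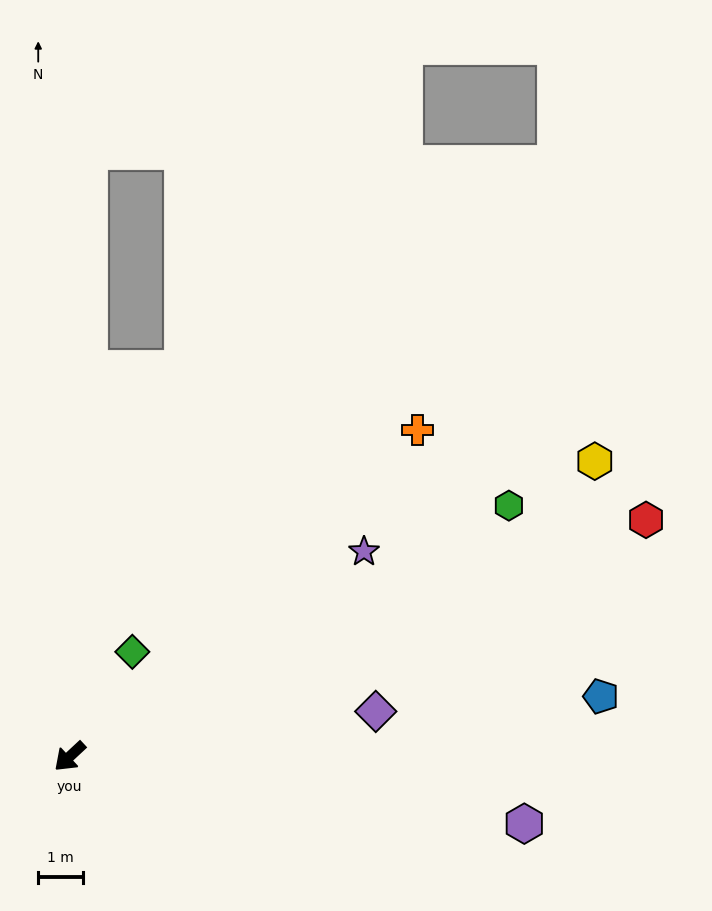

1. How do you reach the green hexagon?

turn left 167°, forward 11.2 m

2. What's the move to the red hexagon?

turn left 159°, forward 13.8 m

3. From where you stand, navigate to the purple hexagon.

turn left 129°, forward 10.2 m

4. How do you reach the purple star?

turn left 172°, forward 7.9 m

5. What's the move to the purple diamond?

turn left 145°, forward 6.8 m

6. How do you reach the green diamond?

turn right 164°, forward 2.7 m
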